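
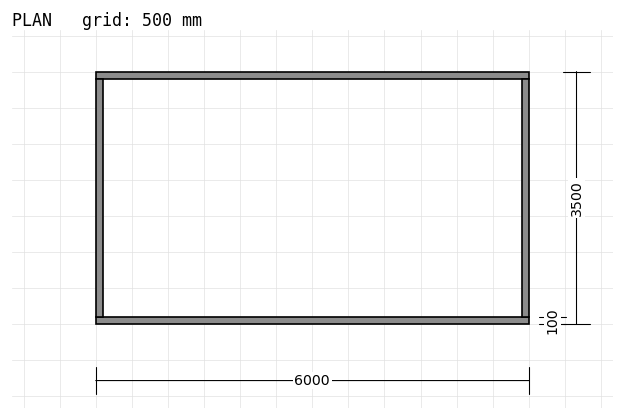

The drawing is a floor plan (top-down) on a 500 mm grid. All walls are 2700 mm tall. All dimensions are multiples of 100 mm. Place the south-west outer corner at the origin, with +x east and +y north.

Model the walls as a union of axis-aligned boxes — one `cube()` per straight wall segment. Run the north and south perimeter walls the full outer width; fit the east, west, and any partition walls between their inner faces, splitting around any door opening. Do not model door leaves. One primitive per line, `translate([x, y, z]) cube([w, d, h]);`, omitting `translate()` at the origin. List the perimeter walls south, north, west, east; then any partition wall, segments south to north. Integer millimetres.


cube([6000, 100, 2700]);
translate([0, 3400, 0]) cube([6000, 100, 2700]);
translate([0, 100, 0]) cube([100, 3300, 2700]);
translate([5900, 100, 0]) cube([100, 3300, 2700]);


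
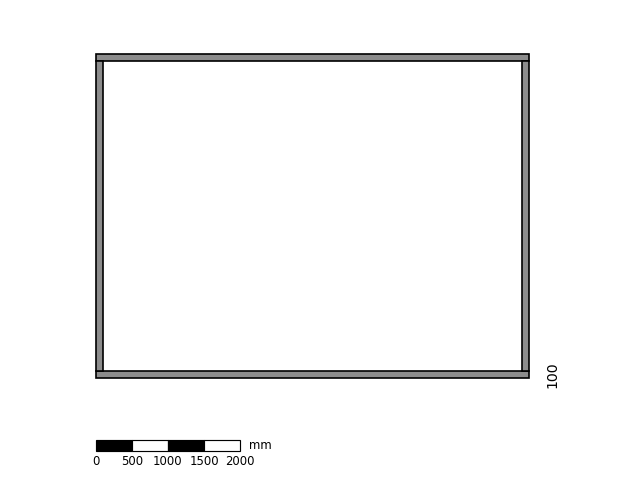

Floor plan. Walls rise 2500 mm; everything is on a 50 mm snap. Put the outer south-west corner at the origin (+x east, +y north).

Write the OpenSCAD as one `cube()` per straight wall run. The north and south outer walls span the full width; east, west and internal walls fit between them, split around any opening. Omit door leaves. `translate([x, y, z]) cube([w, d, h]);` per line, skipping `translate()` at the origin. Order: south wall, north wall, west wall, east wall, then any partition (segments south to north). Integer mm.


cube([6000, 100, 2500]);
translate([0, 4400, 0]) cube([6000, 100, 2500]);
translate([0, 100, 0]) cube([100, 4300, 2500]);
translate([5900, 100, 0]) cube([100, 4300, 2500]);


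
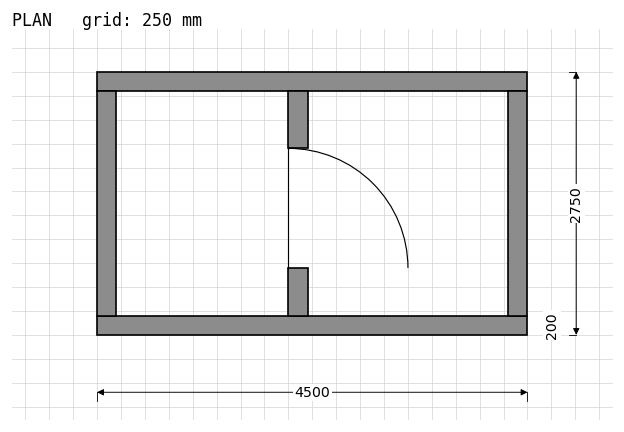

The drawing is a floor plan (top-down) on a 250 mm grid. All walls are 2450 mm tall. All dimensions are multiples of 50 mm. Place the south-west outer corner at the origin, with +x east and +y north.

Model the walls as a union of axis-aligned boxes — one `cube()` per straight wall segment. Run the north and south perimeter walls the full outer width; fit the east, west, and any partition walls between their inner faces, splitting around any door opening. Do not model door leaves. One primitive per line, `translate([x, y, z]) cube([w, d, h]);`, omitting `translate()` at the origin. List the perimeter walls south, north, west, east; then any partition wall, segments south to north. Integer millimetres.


cube([4500, 200, 2450]);
translate([0, 2550, 0]) cube([4500, 200, 2450]);
translate([0, 200, 0]) cube([200, 2350, 2450]);
translate([4300, 200, 0]) cube([200, 2350, 2450]);
translate([2000, 200, 0]) cube([200, 500, 2450]);
translate([2000, 1950, 0]) cube([200, 600, 2450]);


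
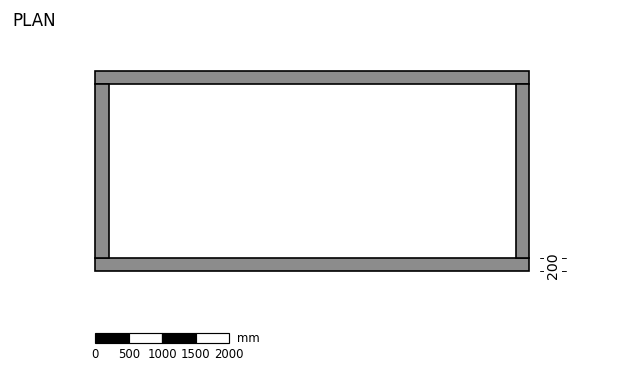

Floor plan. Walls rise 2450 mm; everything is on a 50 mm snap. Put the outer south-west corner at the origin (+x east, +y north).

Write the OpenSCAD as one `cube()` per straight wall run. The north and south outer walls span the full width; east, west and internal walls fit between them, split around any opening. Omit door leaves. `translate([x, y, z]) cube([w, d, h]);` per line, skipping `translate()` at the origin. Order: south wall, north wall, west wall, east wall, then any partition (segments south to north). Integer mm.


cube([6500, 200, 2450]);
translate([0, 2800, 0]) cube([6500, 200, 2450]);
translate([0, 200, 0]) cube([200, 2600, 2450]);
translate([6300, 200, 0]) cube([200, 2600, 2450]);


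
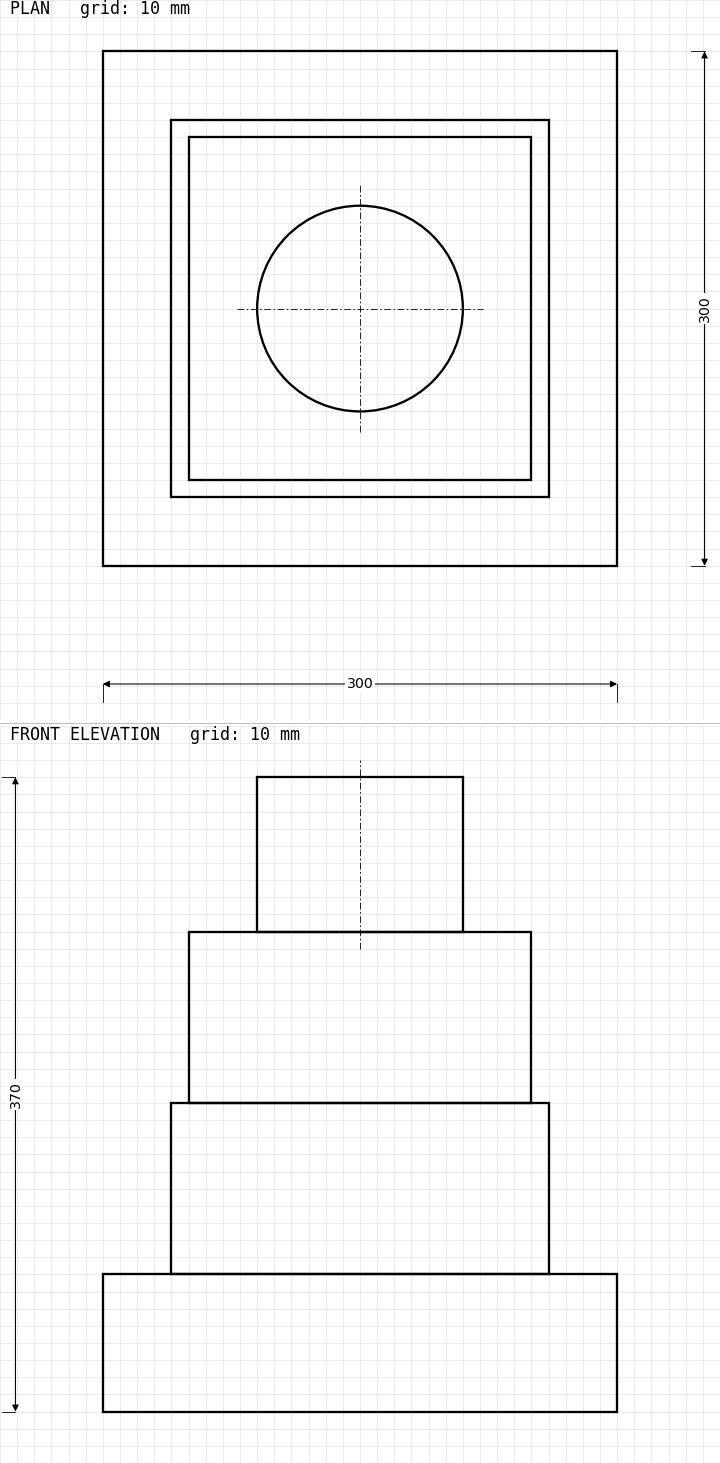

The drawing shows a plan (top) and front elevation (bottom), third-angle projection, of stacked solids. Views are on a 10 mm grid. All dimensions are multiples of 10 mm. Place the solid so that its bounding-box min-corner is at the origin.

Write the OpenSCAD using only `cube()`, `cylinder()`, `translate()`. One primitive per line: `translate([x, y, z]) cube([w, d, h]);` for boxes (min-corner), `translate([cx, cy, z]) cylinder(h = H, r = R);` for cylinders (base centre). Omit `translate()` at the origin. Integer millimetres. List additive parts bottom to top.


cube([300, 300, 80]);
translate([40, 40, 80]) cube([220, 220, 100]);
translate([50, 50, 180]) cube([200, 200, 100]);
translate([150, 150, 280]) cylinder(h = 90, r = 60);


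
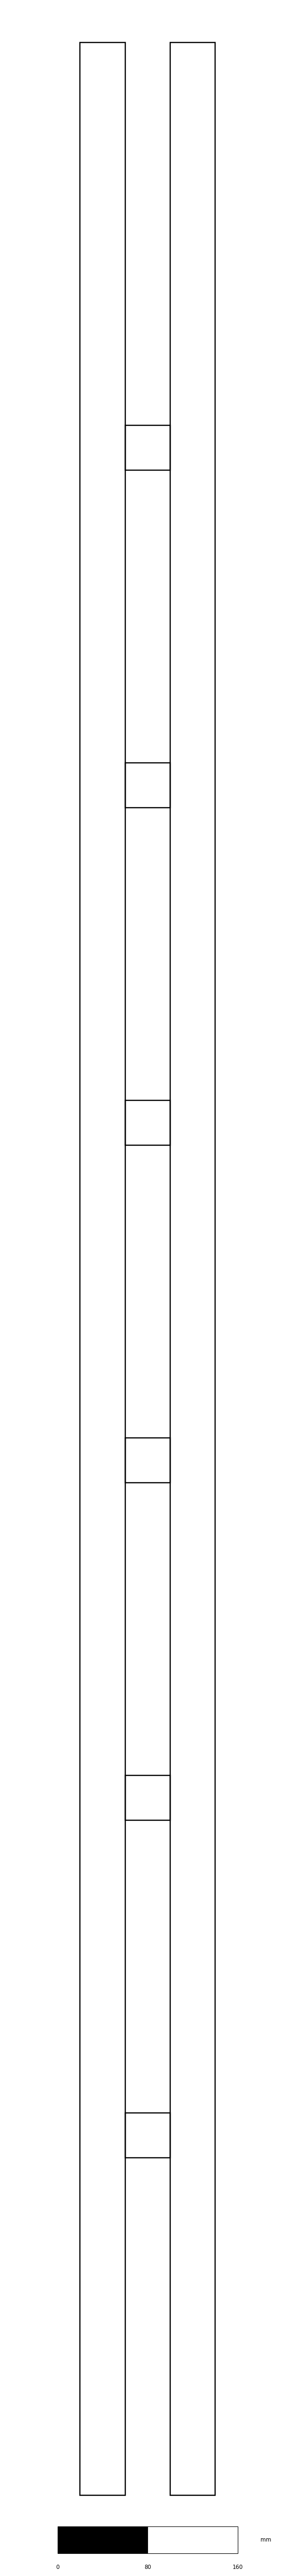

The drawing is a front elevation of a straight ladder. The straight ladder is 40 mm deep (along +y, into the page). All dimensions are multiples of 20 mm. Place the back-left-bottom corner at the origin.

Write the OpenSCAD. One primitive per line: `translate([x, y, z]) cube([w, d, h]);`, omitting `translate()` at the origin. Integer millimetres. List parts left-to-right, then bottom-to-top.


cube([40, 40, 2180]);
translate([40, 0, 300]) cube([40, 40, 40]);
translate([40, 0, 600]) cube([40, 40, 40]);
translate([40, 0, 900]) cube([40, 40, 40]);
translate([40, 0, 1200]) cube([40, 40, 40]);
translate([40, 0, 1500]) cube([40, 40, 40]);
translate([40, 0, 1800]) cube([40, 40, 40]);
translate([80, 0, 0]) cube([40, 40, 2180]);


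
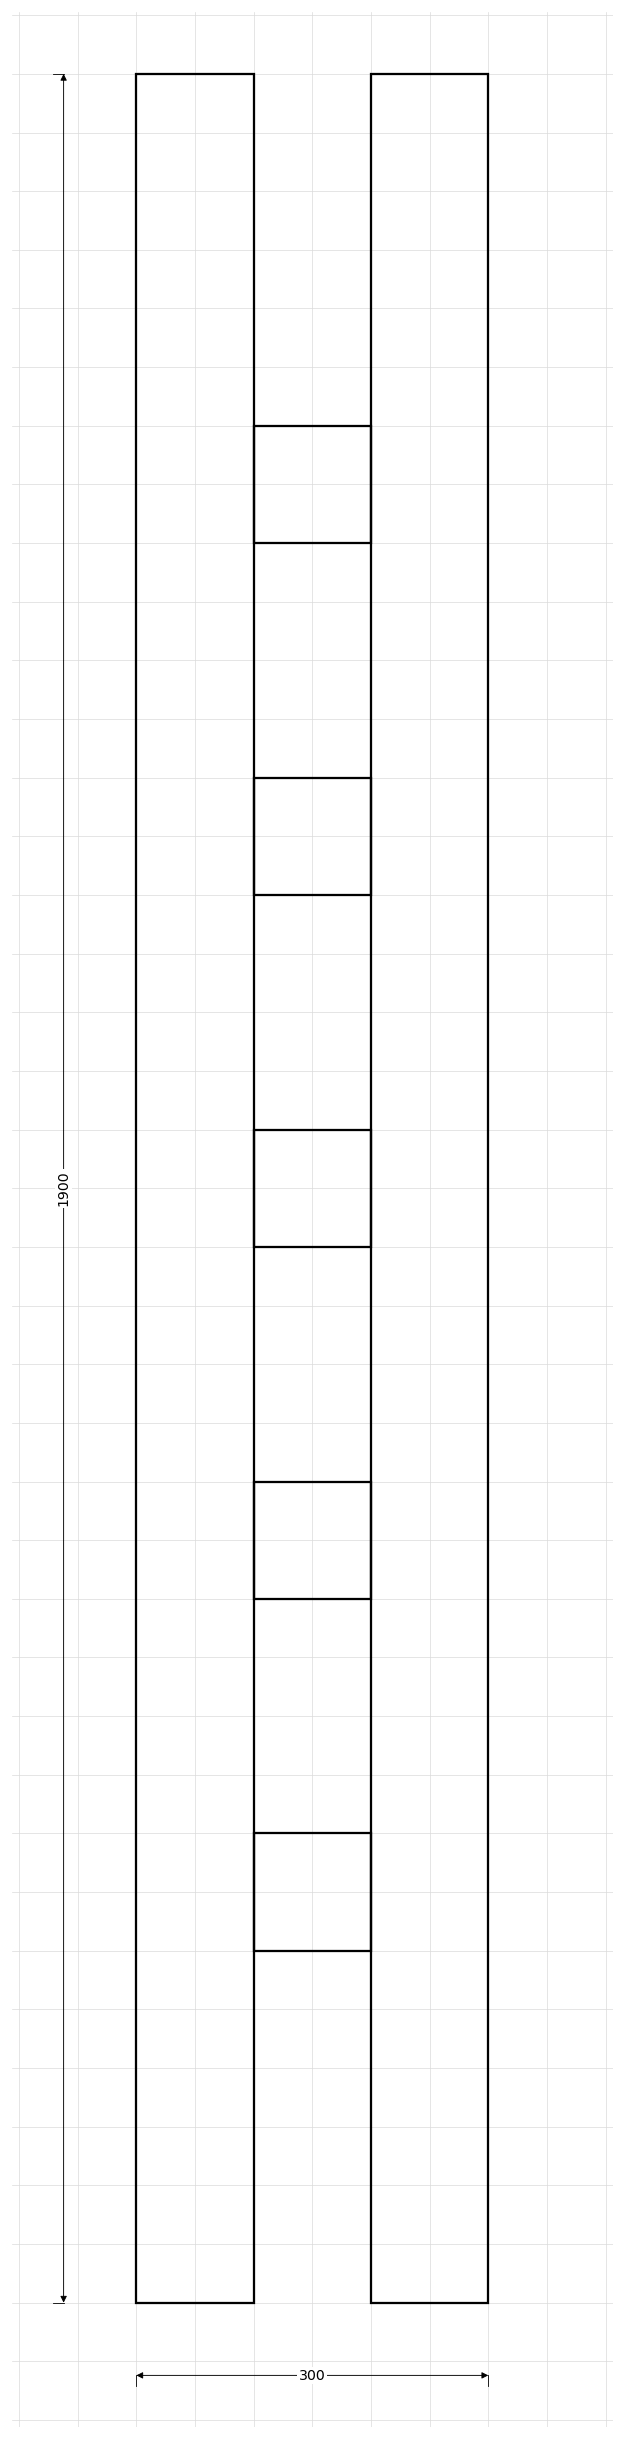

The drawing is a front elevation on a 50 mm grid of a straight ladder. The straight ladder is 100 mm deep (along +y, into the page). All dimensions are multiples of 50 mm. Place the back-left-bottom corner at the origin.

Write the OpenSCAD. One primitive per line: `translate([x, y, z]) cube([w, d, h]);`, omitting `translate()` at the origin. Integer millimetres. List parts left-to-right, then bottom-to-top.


cube([100, 100, 1900]);
translate([100, 0, 300]) cube([100, 100, 100]);
translate([100, 0, 600]) cube([100, 100, 100]);
translate([100, 0, 900]) cube([100, 100, 100]);
translate([100, 0, 1200]) cube([100, 100, 100]);
translate([100, 0, 1500]) cube([100, 100, 100]);
translate([200, 0, 0]) cube([100, 100, 1900]);


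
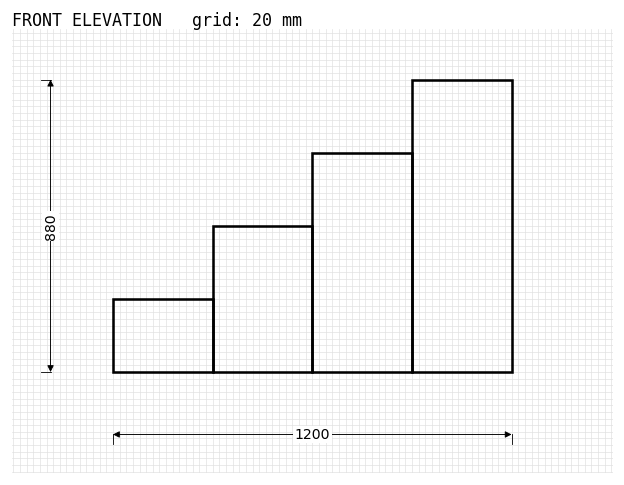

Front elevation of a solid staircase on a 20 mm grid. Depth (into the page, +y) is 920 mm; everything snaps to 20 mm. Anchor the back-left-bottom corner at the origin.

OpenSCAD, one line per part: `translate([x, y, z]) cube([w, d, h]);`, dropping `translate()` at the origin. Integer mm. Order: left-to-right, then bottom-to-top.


cube([300, 920, 220]);
translate([300, 0, 0]) cube([300, 920, 440]);
translate([600, 0, 0]) cube([300, 920, 660]);
translate([900, 0, 0]) cube([300, 920, 880]);


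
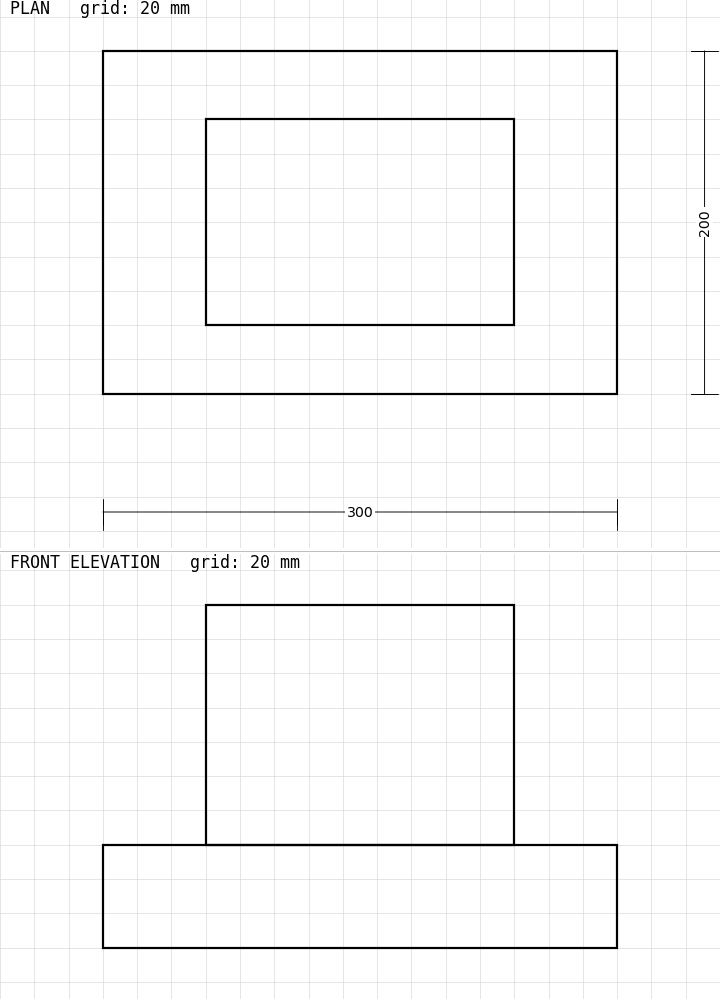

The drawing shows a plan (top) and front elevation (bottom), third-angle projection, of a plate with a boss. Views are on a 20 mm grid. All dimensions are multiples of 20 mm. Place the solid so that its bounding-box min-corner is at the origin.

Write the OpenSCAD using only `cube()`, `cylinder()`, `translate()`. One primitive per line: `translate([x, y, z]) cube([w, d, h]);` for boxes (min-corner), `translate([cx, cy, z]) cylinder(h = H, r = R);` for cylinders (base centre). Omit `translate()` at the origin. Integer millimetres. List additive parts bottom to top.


cube([300, 200, 60]);
translate([60, 40, 60]) cube([180, 120, 140]);


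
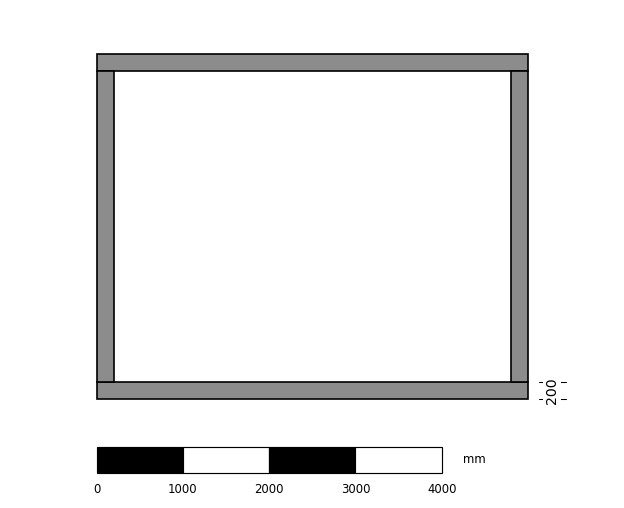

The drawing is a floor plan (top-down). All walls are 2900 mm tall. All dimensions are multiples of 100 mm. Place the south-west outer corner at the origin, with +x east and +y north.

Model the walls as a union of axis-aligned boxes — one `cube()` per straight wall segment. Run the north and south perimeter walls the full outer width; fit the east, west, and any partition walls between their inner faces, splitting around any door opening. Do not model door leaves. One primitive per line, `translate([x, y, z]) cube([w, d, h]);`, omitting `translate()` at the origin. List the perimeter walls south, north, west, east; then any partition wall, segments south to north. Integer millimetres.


cube([5000, 200, 2900]);
translate([0, 3800, 0]) cube([5000, 200, 2900]);
translate([0, 200, 0]) cube([200, 3600, 2900]);
translate([4800, 200, 0]) cube([200, 3600, 2900]);


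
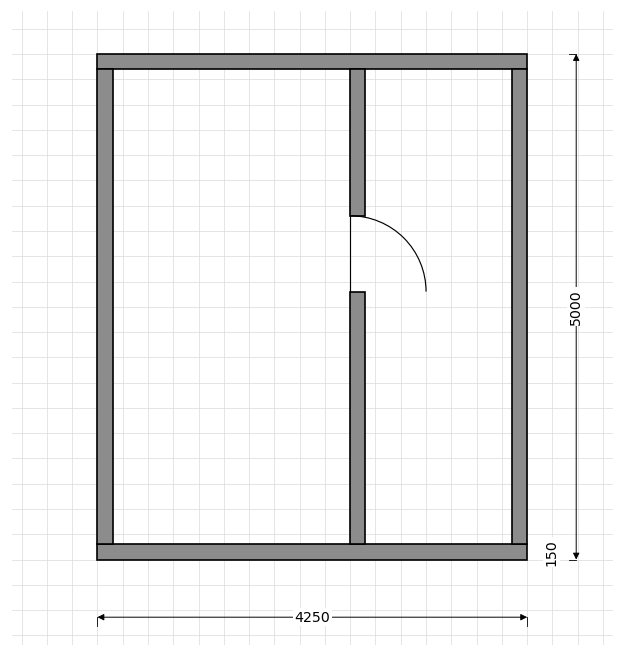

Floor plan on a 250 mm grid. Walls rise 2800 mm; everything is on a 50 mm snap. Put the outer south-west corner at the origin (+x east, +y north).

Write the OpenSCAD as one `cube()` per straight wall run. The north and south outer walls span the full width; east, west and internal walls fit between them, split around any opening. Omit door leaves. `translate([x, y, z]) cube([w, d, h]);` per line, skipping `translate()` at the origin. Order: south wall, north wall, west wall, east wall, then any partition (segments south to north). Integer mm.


cube([4250, 150, 2800]);
translate([0, 4850, 0]) cube([4250, 150, 2800]);
translate([0, 150, 0]) cube([150, 4700, 2800]);
translate([4100, 150, 0]) cube([150, 4700, 2800]);
translate([2500, 150, 0]) cube([150, 2500, 2800]);
translate([2500, 3400, 0]) cube([150, 1450, 2800]);


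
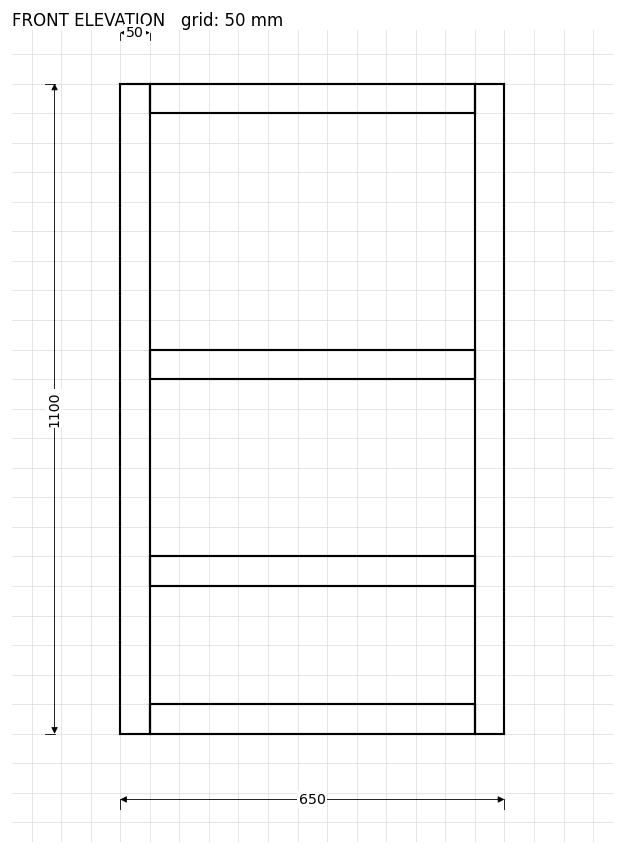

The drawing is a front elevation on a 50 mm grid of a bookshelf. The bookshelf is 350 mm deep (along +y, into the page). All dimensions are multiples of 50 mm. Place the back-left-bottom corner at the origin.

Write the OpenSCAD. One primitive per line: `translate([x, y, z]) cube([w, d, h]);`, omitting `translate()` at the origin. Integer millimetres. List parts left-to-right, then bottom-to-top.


cube([50, 350, 1100]);
translate([50, 0, 0]) cube([550, 350, 50]);
translate([50, 0, 250]) cube([550, 350, 50]);
translate([50, 0, 600]) cube([550, 350, 50]);
translate([50, 0, 1050]) cube([550, 350, 50]);
translate([600, 0, 0]) cube([50, 350, 1100]);


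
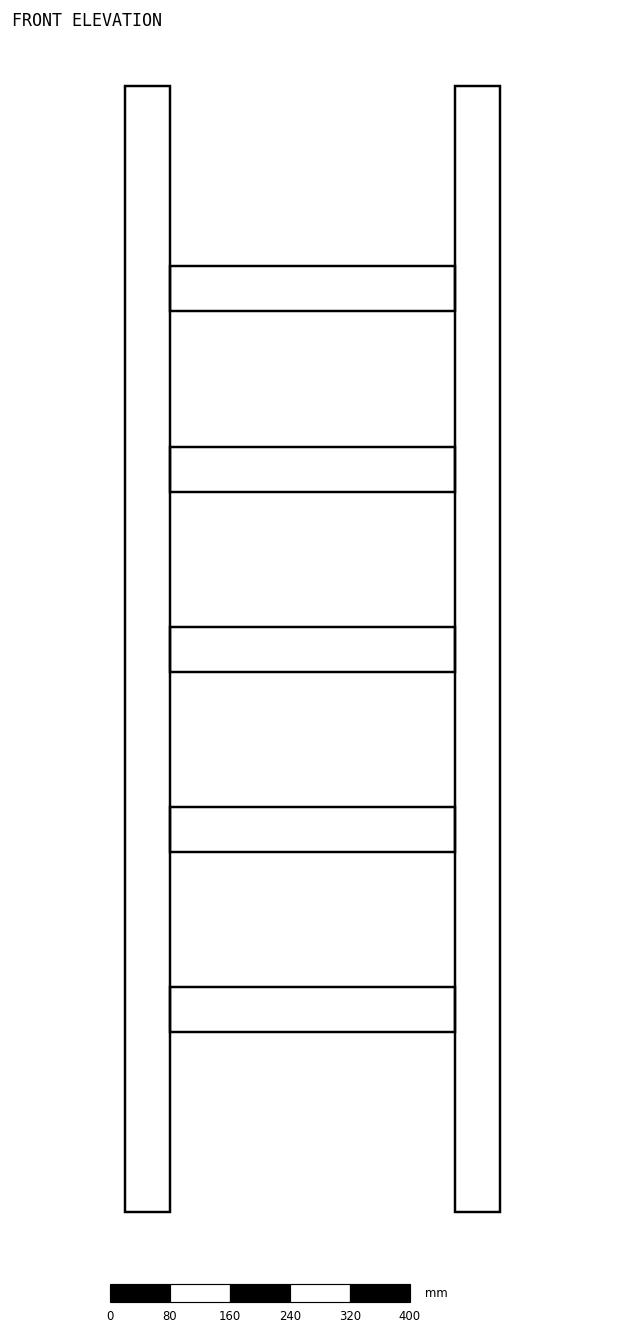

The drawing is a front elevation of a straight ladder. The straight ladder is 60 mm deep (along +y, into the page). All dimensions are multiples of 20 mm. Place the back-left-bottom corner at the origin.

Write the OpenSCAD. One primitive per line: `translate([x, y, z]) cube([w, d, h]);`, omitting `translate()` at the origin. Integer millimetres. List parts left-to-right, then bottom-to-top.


cube([60, 60, 1500]);
translate([60, 0, 240]) cube([380, 60, 60]);
translate([60, 0, 480]) cube([380, 60, 60]);
translate([60, 0, 720]) cube([380, 60, 60]);
translate([60, 0, 960]) cube([380, 60, 60]);
translate([60, 0, 1200]) cube([380, 60, 60]);
translate([440, 0, 0]) cube([60, 60, 1500]);


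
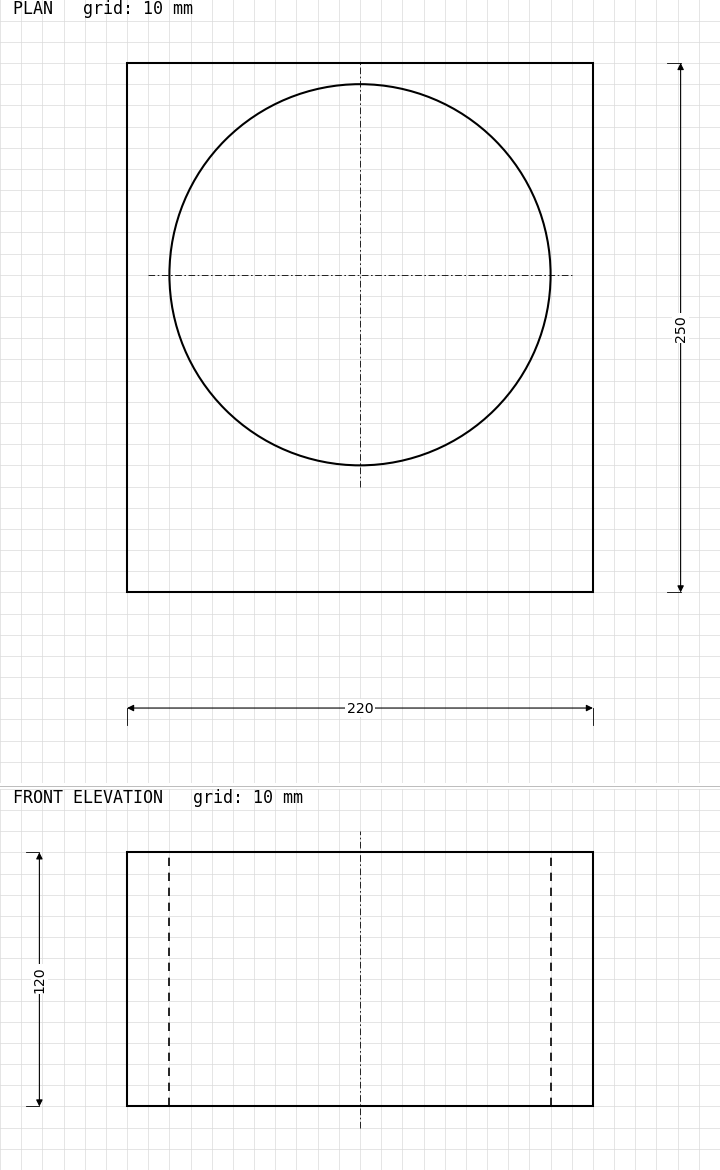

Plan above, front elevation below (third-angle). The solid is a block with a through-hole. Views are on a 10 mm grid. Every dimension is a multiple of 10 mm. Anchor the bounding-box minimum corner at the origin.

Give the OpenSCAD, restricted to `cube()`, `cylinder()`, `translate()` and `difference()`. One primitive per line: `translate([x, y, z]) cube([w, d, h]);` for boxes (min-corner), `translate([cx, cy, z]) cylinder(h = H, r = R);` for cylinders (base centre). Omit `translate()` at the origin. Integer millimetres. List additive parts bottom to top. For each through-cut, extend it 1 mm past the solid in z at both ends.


difference() {
  cube([220, 250, 120]);
  translate([110, 150, -1]) cylinder(h = 122, r = 90);
}


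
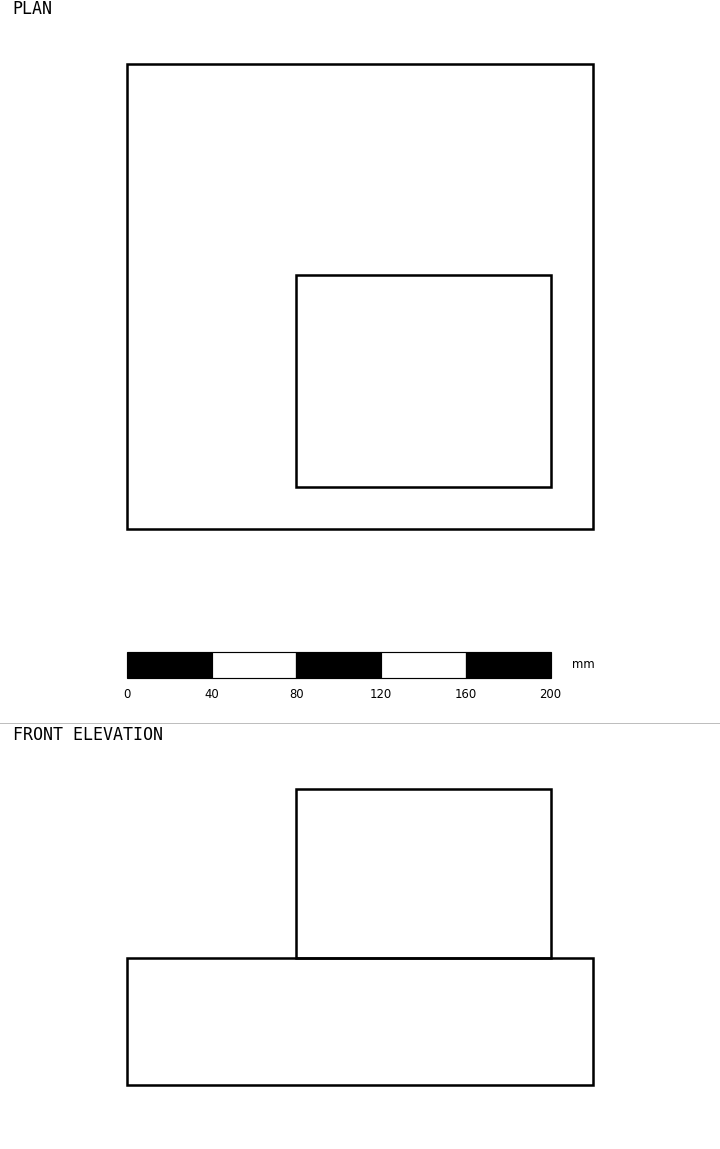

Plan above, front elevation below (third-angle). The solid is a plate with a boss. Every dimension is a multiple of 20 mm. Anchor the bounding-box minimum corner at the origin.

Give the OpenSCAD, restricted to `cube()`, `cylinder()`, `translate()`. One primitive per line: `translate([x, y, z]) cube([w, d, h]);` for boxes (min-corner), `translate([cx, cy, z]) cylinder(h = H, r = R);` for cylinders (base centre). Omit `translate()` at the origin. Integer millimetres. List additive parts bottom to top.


cube([220, 220, 60]);
translate([80, 20, 60]) cube([120, 100, 80]);


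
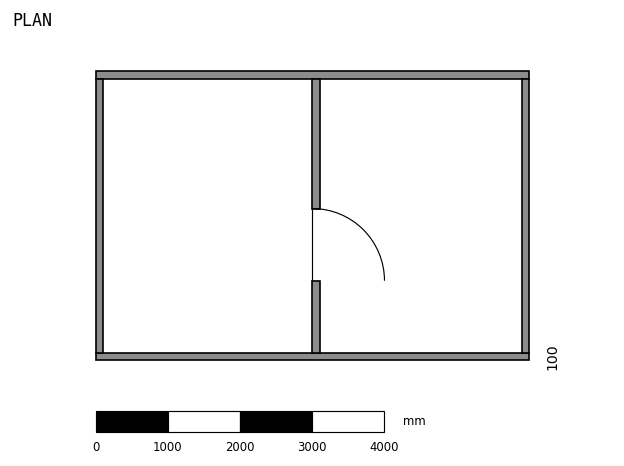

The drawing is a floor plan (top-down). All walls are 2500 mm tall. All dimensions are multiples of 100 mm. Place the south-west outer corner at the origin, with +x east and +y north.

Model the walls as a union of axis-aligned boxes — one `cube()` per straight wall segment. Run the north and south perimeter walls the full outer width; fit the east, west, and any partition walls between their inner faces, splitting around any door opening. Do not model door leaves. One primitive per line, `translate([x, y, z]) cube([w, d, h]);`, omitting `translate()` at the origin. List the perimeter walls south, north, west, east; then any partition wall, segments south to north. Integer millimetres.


cube([6000, 100, 2500]);
translate([0, 3900, 0]) cube([6000, 100, 2500]);
translate([0, 100, 0]) cube([100, 3800, 2500]);
translate([5900, 100, 0]) cube([100, 3800, 2500]);
translate([3000, 100, 0]) cube([100, 1000, 2500]);
translate([3000, 2100, 0]) cube([100, 1800, 2500]);


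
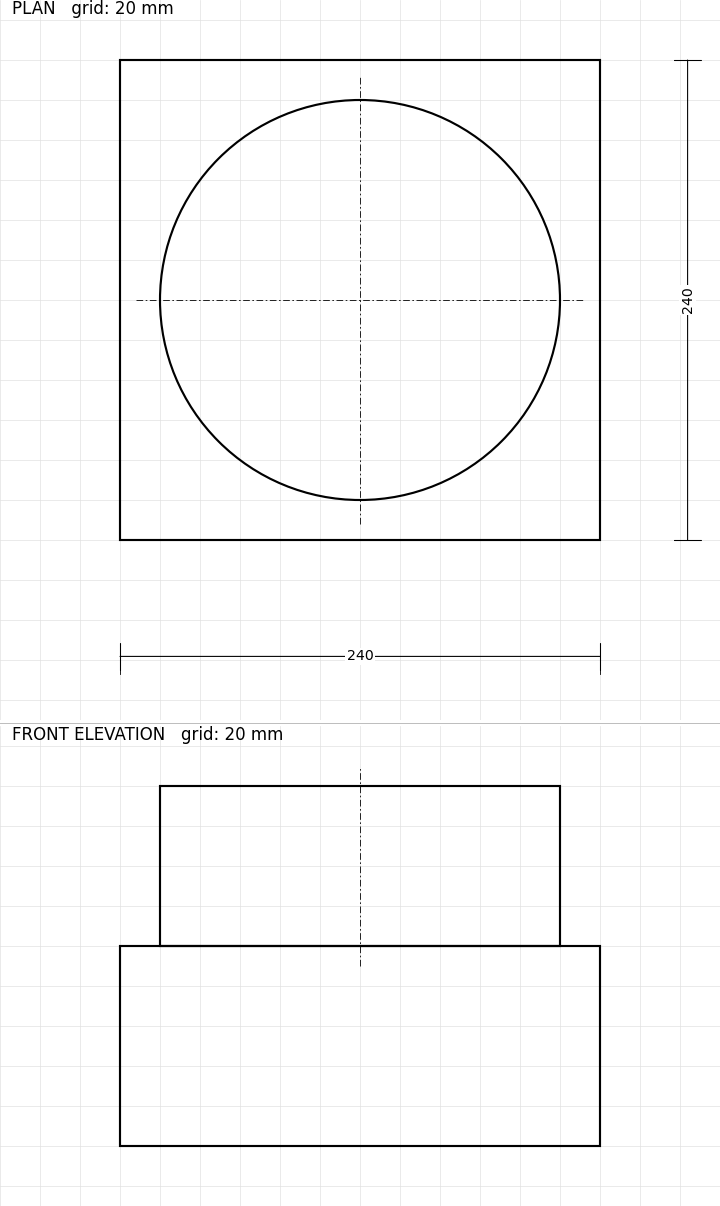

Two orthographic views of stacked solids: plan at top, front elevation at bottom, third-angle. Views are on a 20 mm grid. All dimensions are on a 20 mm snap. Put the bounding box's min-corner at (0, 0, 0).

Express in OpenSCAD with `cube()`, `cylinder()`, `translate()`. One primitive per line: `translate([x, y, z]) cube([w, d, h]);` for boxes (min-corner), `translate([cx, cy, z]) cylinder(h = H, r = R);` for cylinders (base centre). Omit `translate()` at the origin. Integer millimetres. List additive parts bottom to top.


cube([240, 240, 100]);
translate([120, 120, 100]) cylinder(h = 80, r = 100);


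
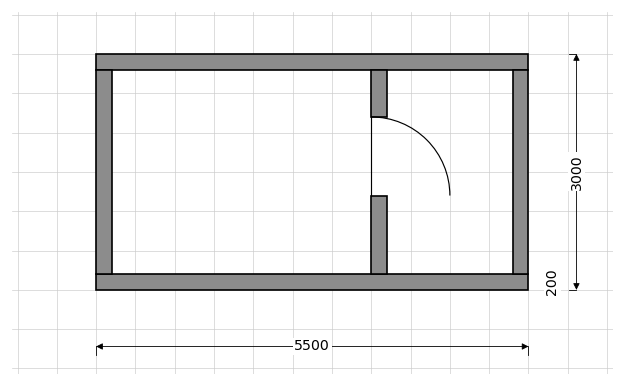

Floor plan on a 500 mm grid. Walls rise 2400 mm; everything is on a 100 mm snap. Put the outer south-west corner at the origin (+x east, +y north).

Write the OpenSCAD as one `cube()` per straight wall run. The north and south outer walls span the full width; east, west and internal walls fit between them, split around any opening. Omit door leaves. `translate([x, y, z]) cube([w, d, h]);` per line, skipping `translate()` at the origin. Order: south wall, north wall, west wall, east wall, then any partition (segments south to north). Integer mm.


cube([5500, 200, 2400]);
translate([0, 2800, 0]) cube([5500, 200, 2400]);
translate([0, 200, 0]) cube([200, 2600, 2400]);
translate([5300, 200, 0]) cube([200, 2600, 2400]);
translate([3500, 200, 0]) cube([200, 1000, 2400]);
translate([3500, 2200, 0]) cube([200, 600, 2400]);


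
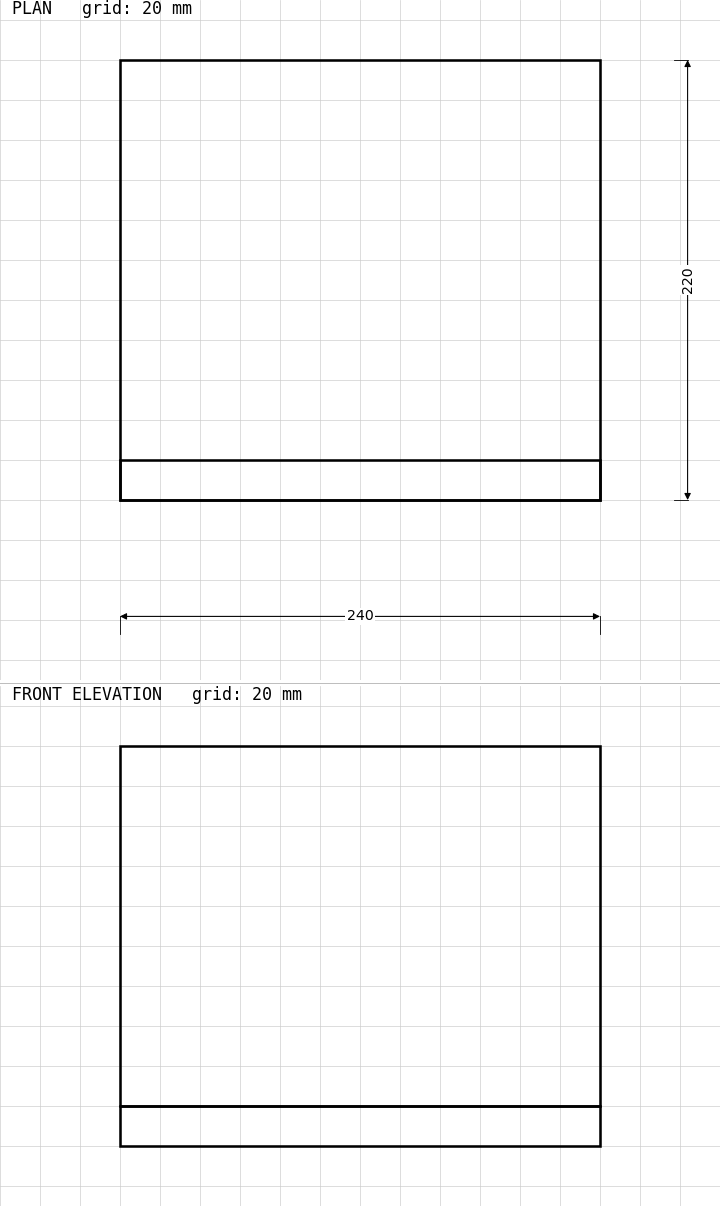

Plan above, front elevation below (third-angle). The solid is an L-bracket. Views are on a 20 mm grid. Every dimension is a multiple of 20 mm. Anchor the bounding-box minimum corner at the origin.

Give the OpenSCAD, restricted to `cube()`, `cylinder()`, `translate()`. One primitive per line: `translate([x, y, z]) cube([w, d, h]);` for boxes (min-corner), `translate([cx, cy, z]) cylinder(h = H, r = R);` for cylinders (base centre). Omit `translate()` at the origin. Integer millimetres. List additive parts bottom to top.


cube([240, 220, 20]);
translate([0, 0, 20]) cube([240, 20, 180]);


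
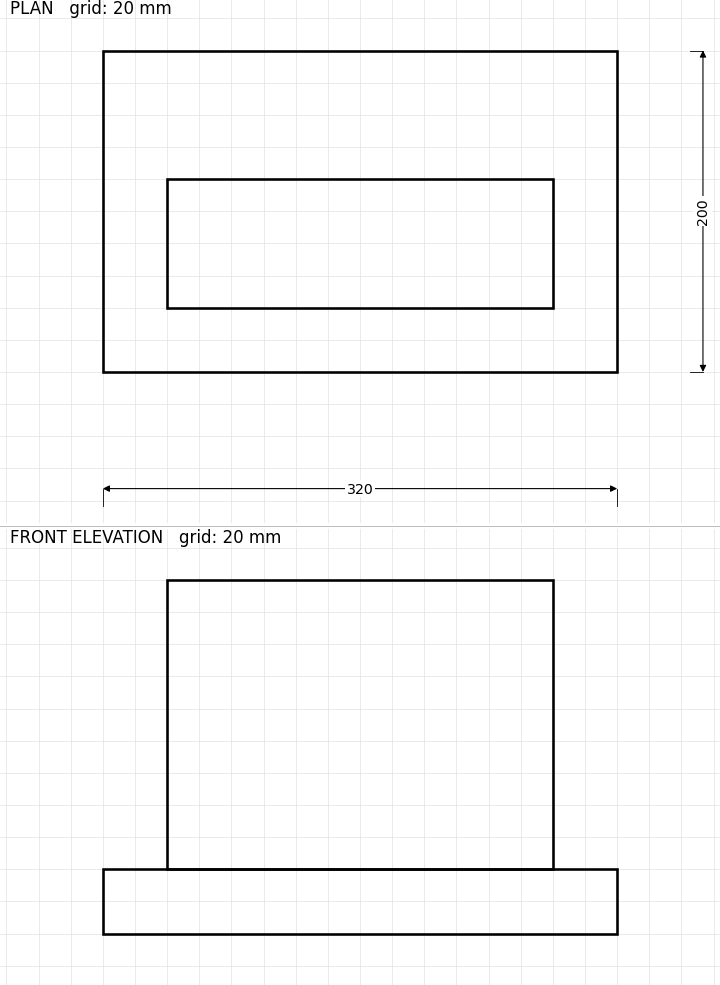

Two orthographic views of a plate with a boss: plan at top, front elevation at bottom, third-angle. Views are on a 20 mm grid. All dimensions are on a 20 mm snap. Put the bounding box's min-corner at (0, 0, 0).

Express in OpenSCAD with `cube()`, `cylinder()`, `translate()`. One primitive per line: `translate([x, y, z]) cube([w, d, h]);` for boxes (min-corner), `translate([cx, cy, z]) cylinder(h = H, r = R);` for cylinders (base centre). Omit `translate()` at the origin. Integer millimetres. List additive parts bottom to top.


cube([320, 200, 40]);
translate([40, 40, 40]) cube([240, 80, 180]);


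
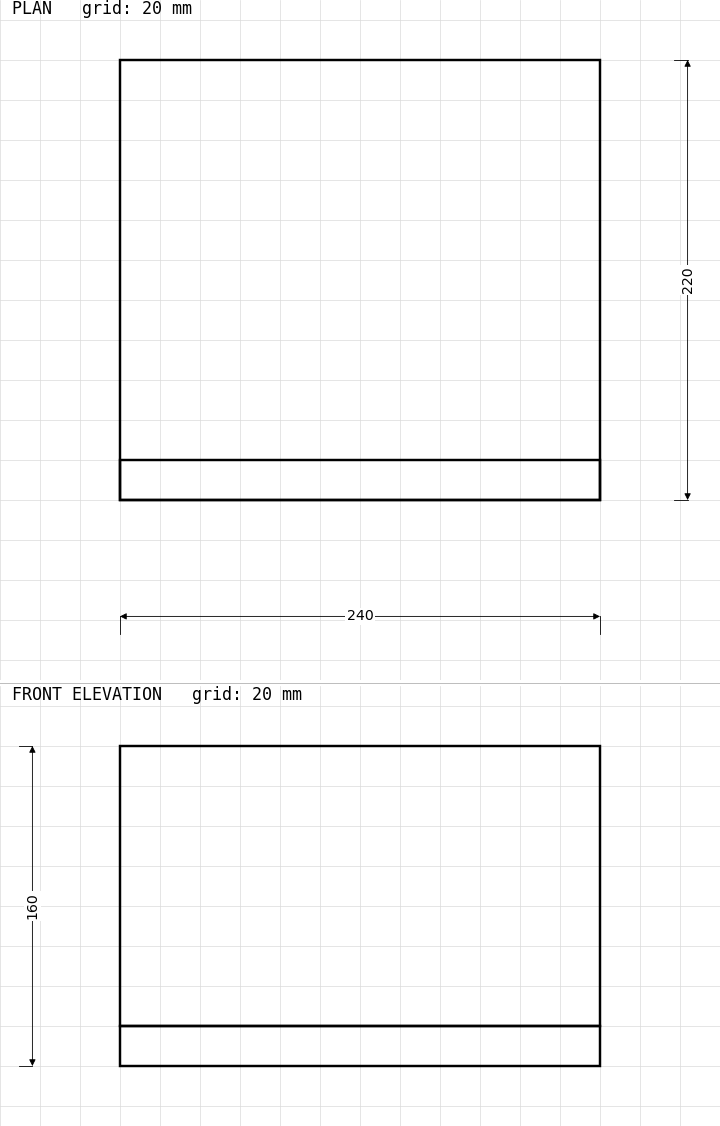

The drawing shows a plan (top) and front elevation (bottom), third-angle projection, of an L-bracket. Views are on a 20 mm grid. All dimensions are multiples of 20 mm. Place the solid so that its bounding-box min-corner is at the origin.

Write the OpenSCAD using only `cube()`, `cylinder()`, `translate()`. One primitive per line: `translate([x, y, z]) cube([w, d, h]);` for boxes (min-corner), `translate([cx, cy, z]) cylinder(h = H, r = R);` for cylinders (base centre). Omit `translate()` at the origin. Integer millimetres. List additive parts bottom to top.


cube([240, 220, 20]);
translate([0, 0, 20]) cube([240, 20, 140]);


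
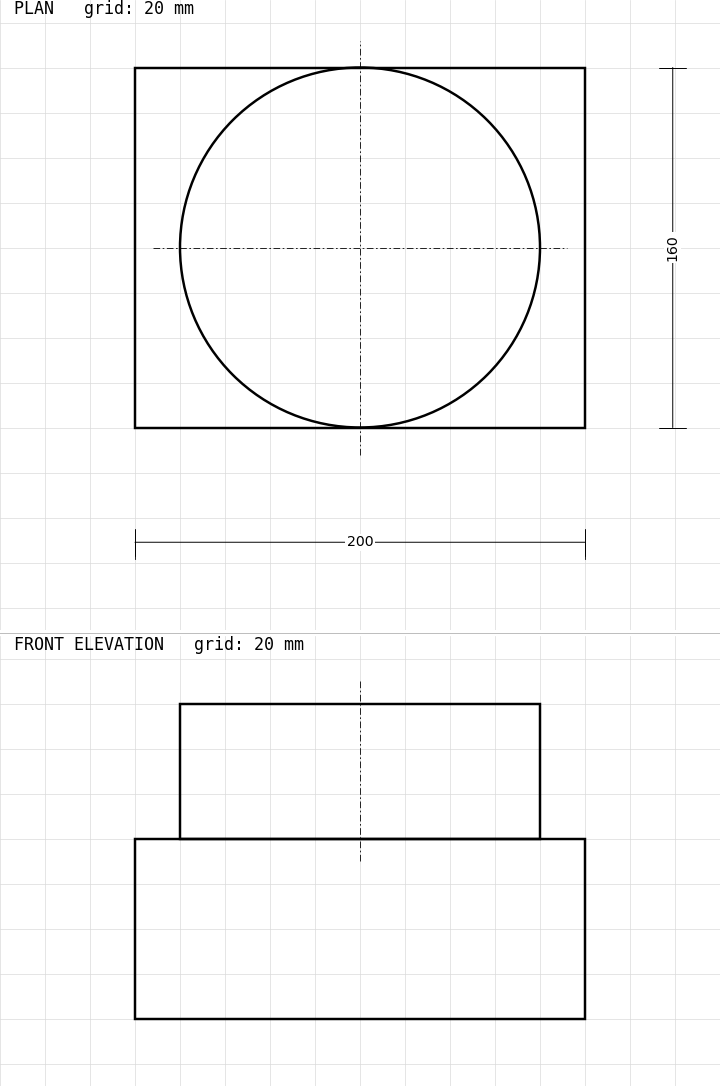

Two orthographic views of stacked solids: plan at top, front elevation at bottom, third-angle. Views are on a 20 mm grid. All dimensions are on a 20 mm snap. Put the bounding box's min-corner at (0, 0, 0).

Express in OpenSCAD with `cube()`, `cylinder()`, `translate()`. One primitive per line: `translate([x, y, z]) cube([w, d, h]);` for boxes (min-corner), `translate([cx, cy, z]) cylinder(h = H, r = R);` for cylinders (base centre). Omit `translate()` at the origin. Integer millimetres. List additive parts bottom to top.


cube([200, 160, 80]);
translate([100, 80, 80]) cylinder(h = 60, r = 80);


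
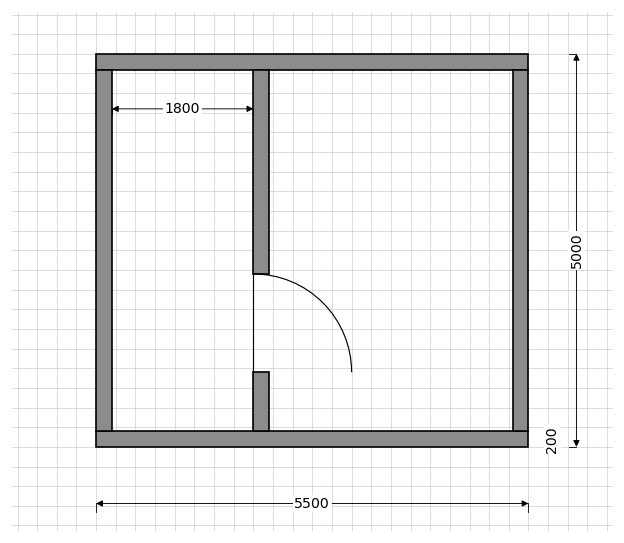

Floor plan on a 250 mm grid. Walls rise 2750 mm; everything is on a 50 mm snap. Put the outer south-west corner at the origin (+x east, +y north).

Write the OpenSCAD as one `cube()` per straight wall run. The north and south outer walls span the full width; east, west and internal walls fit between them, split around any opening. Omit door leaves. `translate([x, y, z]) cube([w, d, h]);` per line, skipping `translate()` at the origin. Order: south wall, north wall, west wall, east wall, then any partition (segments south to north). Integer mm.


cube([5500, 200, 2750]);
translate([0, 4800, 0]) cube([5500, 200, 2750]);
translate([0, 200, 0]) cube([200, 4600, 2750]);
translate([5300, 200, 0]) cube([200, 4600, 2750]);
translate([2000, 200, 0]) cube([200, 750, 2750]);
translate([2000, 2200, 0]) cube([200, 2600, 2750]);


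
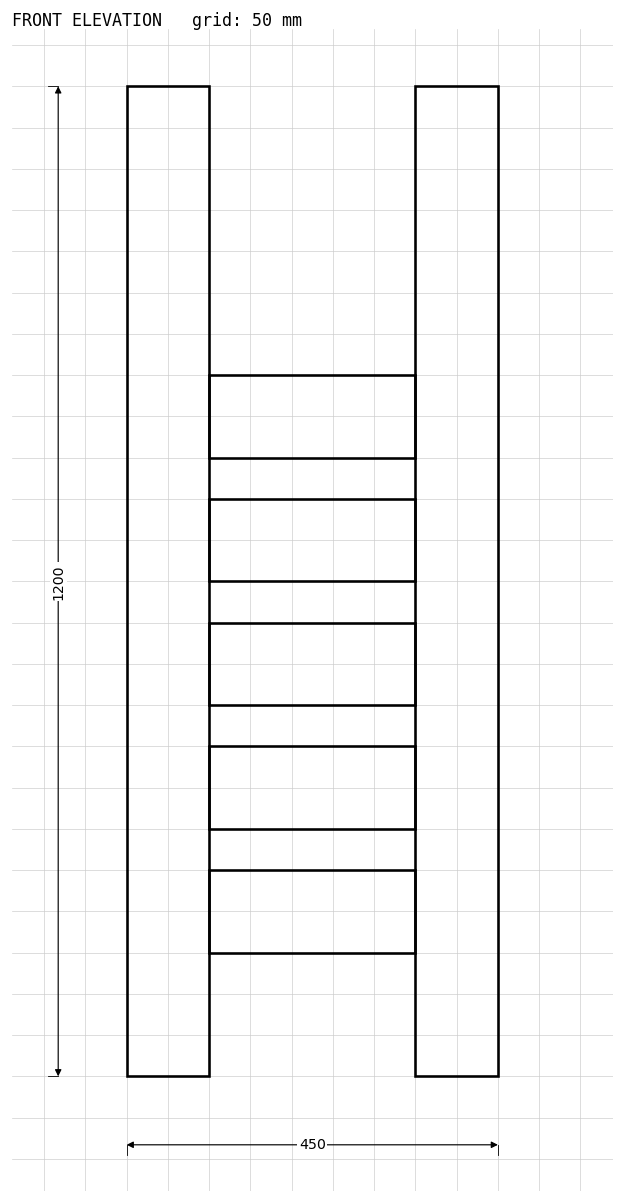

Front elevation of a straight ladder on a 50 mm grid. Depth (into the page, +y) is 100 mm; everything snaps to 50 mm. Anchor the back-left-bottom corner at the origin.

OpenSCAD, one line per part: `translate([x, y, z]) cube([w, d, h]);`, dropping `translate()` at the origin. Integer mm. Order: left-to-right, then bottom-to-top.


cube([100, 100, 1200]);
translate([100, 0, 150]) cube([250, 100, 100]);
translate([100, 0, 300]) cube([250, 100, 100]);
translate([100, 0, 450]) cube([250, 100, 100]);
translate([100, 0, 600]) cube([250, 100, 100]);
translate([100, 0, 750]) cube([250, 100, 100]);
translate([350, 0, 0]) cube([100, 100, 1200]);


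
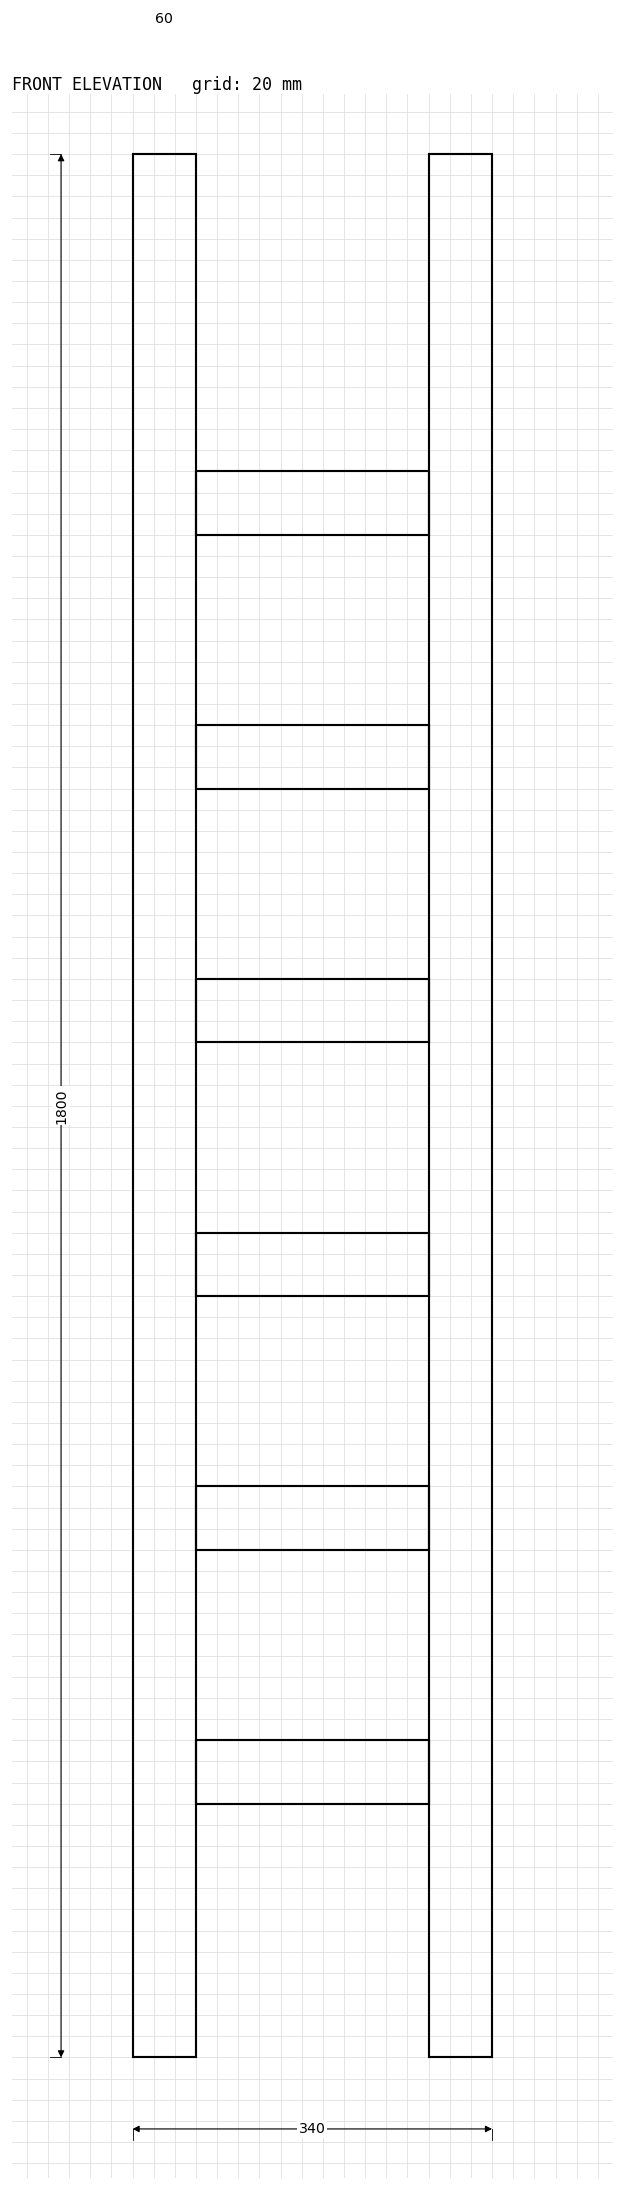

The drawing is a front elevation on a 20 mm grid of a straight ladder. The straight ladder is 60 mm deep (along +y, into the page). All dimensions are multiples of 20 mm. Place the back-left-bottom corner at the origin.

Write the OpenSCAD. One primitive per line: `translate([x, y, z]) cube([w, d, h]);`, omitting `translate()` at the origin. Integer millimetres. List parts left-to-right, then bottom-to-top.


cube([60, 60, 1800]);
translate([60, 0, 240]) cube([220, 60, 60]);
translate([60, 0, 480]) cube([220, 60, 60]);
translate([60, 0, 720]) cube([220, 60, 60]);
translate([60, 0, 960]) cube([220, 60, 60]);
translate([60, 0, 1200]) cube([220, 60, 60]);
translate([60, 0, 1440]) cube([220, 60, 60]);
translate([280, 0, 0]) cube([60, 60, 1800]);


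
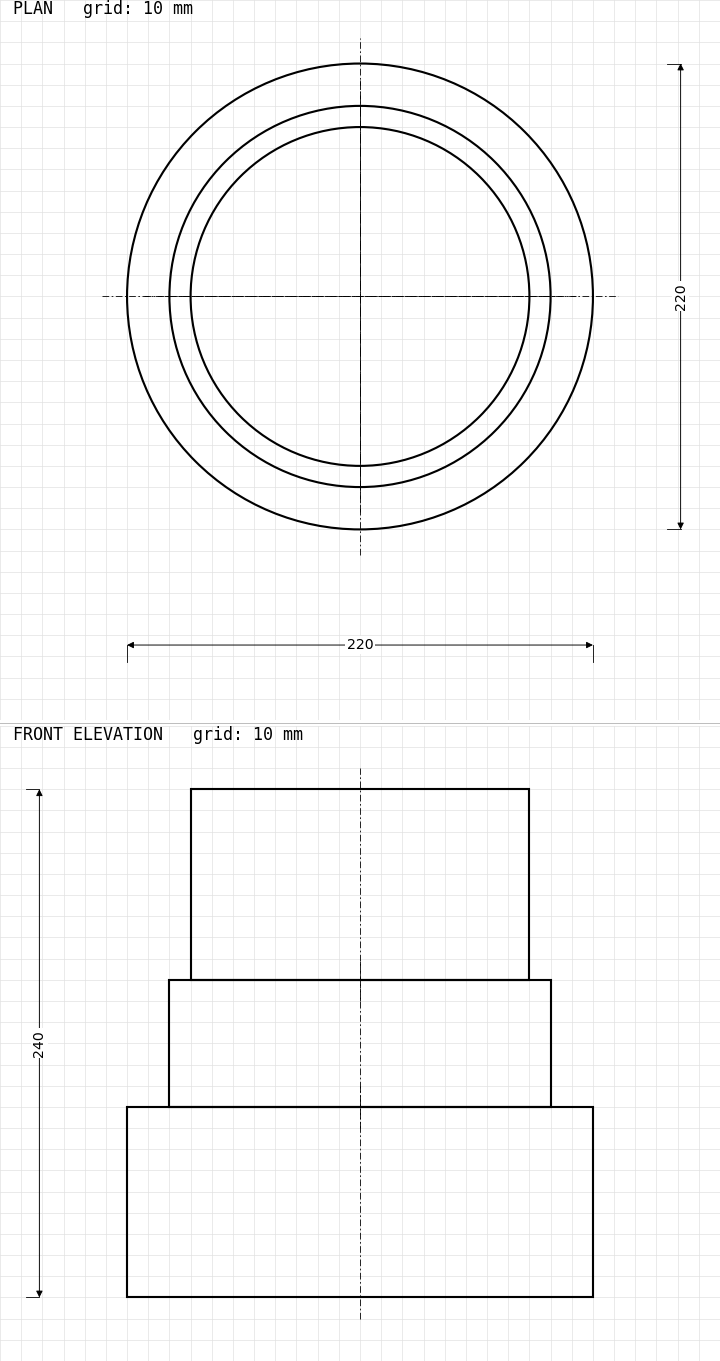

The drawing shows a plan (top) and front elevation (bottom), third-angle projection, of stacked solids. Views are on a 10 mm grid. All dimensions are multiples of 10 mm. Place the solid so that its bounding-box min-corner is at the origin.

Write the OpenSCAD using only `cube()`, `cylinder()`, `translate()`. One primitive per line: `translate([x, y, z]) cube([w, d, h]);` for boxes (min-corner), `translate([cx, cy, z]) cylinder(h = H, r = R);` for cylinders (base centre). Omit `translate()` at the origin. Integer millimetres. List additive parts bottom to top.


translate([110, 110, 0]) cylinder(h = 90, r = 110);
translate([110, 110, 90]) cylinder(h = 60, r = 90);
translate([110, 110, 150]) cylinder(h = 90, r = 80);


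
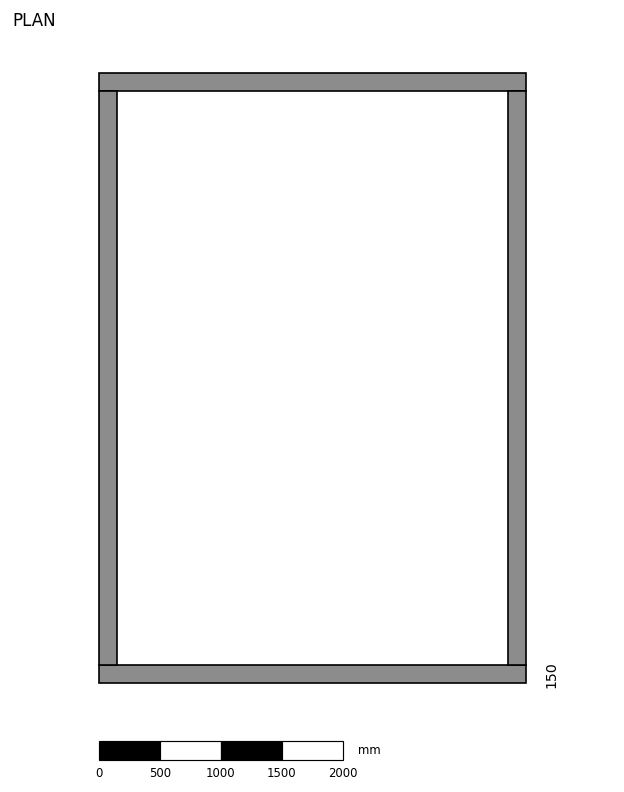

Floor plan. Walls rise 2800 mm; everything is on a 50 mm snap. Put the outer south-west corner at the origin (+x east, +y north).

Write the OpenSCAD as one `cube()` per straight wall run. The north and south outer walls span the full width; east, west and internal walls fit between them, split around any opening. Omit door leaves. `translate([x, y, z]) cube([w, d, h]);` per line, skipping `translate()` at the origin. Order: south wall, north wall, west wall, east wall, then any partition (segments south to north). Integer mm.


cube([3500, 150, 2800]);
translate([0, 4850, 0]) cube([3500, 150, 2800]);
translate([0, 150, 0]) cube([150, 4700, 2800]);
translate([3350, 150, 0]) cube([150, 4700, 2800]);


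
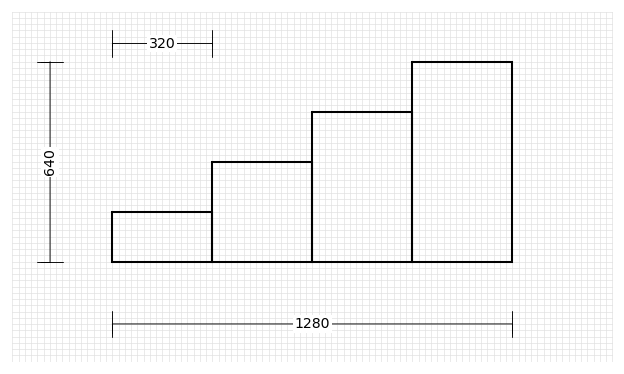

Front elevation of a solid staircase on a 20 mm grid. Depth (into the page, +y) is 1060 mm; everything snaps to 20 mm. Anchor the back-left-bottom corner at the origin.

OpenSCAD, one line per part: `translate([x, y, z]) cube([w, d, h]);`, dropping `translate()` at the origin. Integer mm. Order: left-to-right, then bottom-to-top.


cube([320, 1060, 160]);
translate([320, 0, 0]) cube([320, 1060, 320]);
translate([640, 0, 0]) cube([320, 1060, 480]);
translate([960, 0, 0]) cube([320, 1060, 640]);


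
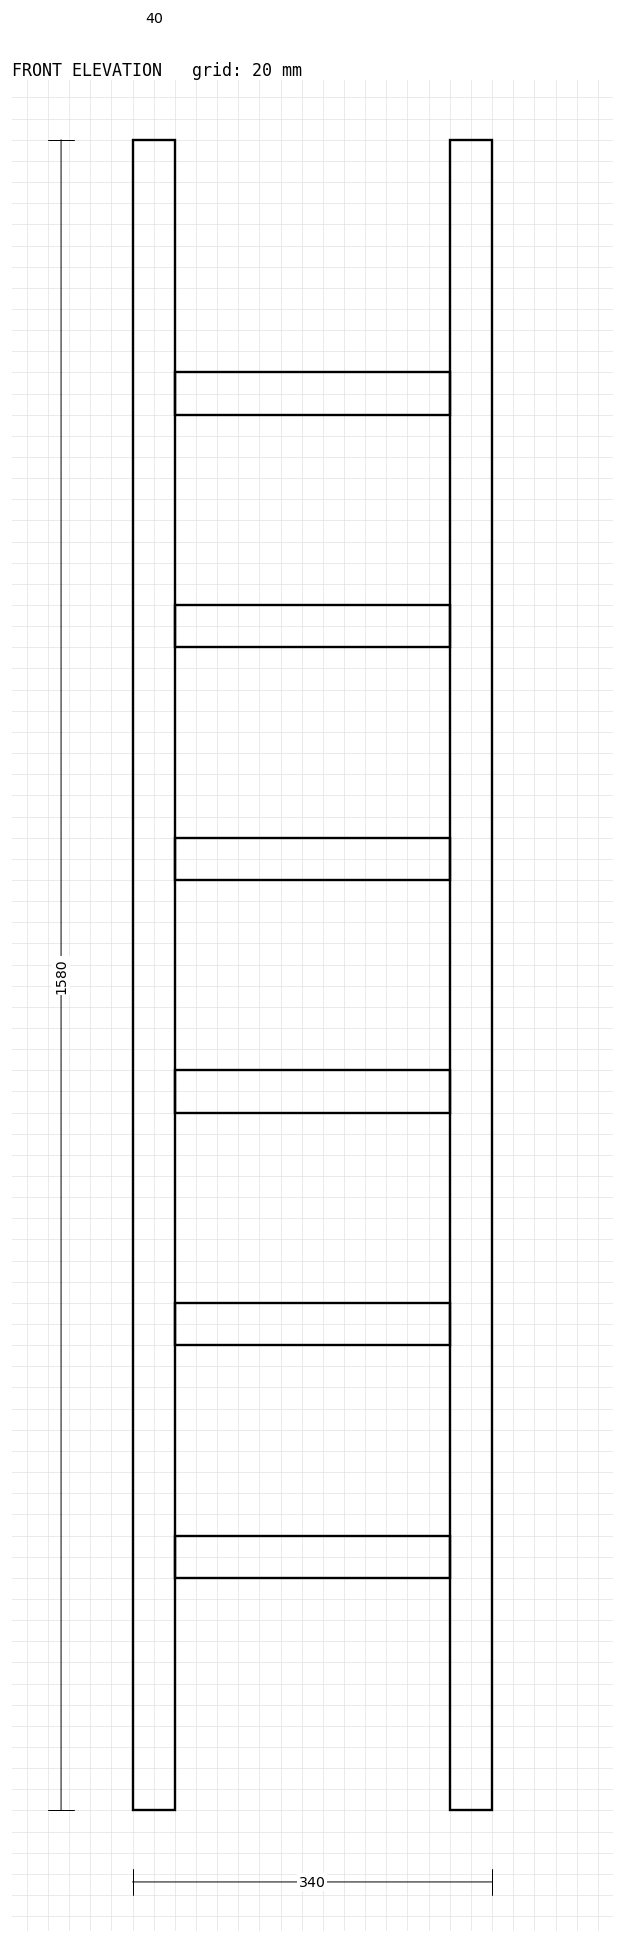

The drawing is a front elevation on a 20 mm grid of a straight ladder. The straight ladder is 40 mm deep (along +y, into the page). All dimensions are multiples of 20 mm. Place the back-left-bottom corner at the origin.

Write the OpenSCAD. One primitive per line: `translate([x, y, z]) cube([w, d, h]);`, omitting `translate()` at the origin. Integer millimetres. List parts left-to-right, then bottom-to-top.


cube([40, 40, 1580]);
translate([40, 0, 220]) cube([260, 40, 40]);
translate([40, 0, 440]) cube([260, 40, 40]);
translate([40, 0, 660]) cube([260, 40, 40]);
translate([40, 0, 880]) cube([260, 40, 40]);
translate([40, 0, 1100]) cube([260, 40, 40]);
translate([40, 0, 1320]) cube([260, 40, 40]);
translate([300, 0, 0]) cube([40, 40, 1580]);


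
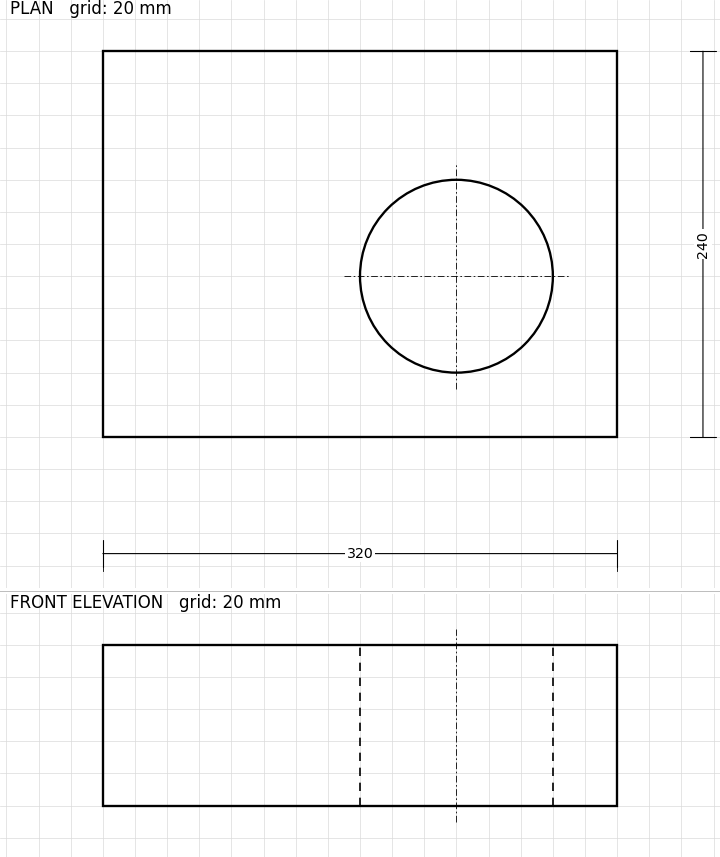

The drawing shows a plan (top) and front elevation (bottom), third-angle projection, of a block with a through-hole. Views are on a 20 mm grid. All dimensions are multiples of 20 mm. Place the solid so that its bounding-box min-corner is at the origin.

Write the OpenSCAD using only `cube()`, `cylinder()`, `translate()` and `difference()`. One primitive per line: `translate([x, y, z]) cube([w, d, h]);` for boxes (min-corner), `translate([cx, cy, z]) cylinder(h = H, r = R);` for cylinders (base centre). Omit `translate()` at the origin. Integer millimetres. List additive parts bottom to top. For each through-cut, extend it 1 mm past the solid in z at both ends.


difference() {
  cube([320, 240, 100]);
  translate([220, 100, -1]) cylinder(h = 102, r = 60);
}


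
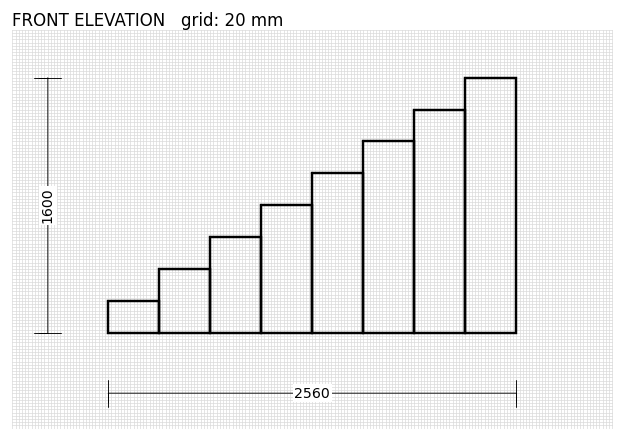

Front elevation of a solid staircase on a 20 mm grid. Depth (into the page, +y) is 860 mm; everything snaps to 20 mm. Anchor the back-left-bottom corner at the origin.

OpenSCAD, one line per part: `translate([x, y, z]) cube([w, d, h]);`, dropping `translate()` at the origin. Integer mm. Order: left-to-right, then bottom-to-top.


cube([320, 860, 200]);
translate([320, 0, 0]) cube([320, 860, 400]);
translate([640, 0, 0]) cube([320, 860, 600]);
translate([960, 0, 0]) cube([320, 860, 800]);
translate([1280, 0, 0]) cube([320, 860, 1000]);
translate([1600, 0, 0]) cube([320, 860, 1200]);
translate([1920, 0, 0]) cube([320, 860, 1400]);
translate([2240, 0, 0]) cube([320, 860, 1600]);


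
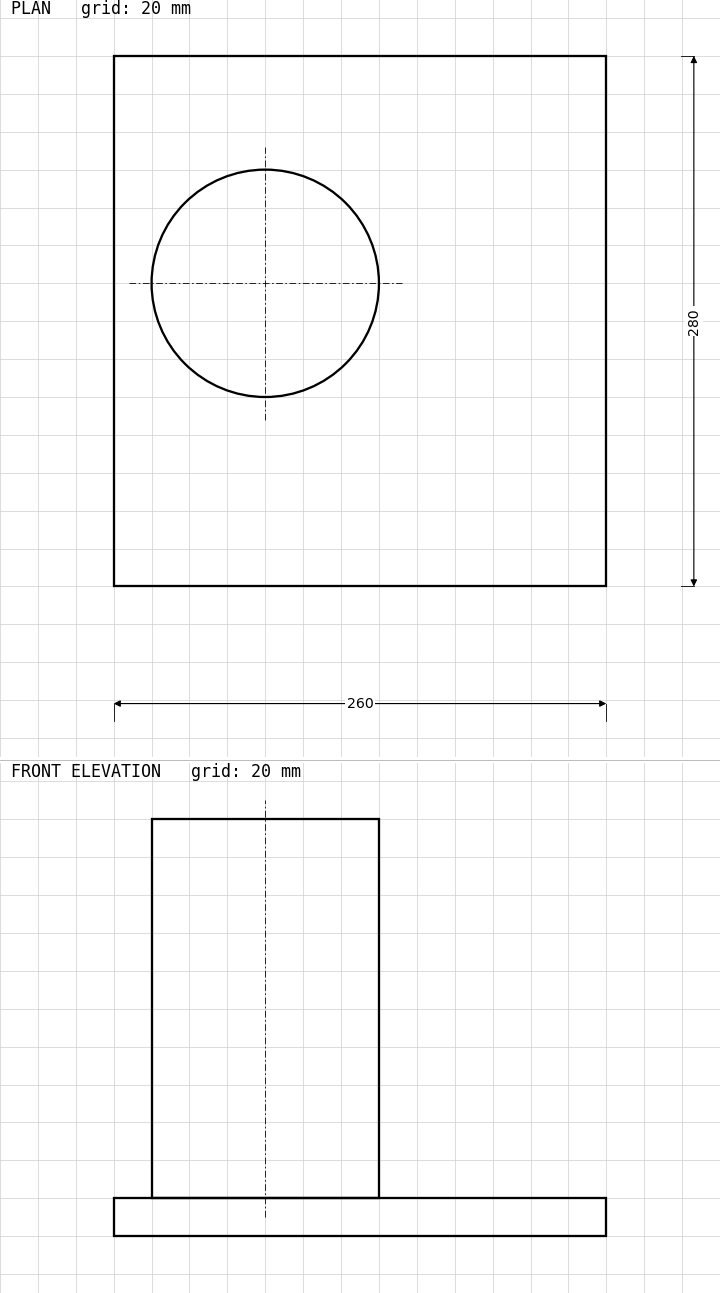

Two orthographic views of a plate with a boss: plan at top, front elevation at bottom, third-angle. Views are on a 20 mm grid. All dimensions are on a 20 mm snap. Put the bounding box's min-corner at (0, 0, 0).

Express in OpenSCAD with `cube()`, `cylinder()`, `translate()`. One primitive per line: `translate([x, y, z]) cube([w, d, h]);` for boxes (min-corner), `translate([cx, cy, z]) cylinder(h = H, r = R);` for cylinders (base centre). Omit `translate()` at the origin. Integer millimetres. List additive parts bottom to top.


cube([260, 280, 20]);
translate([80, 160, 20]) cylinder(h = 200, r = 60);


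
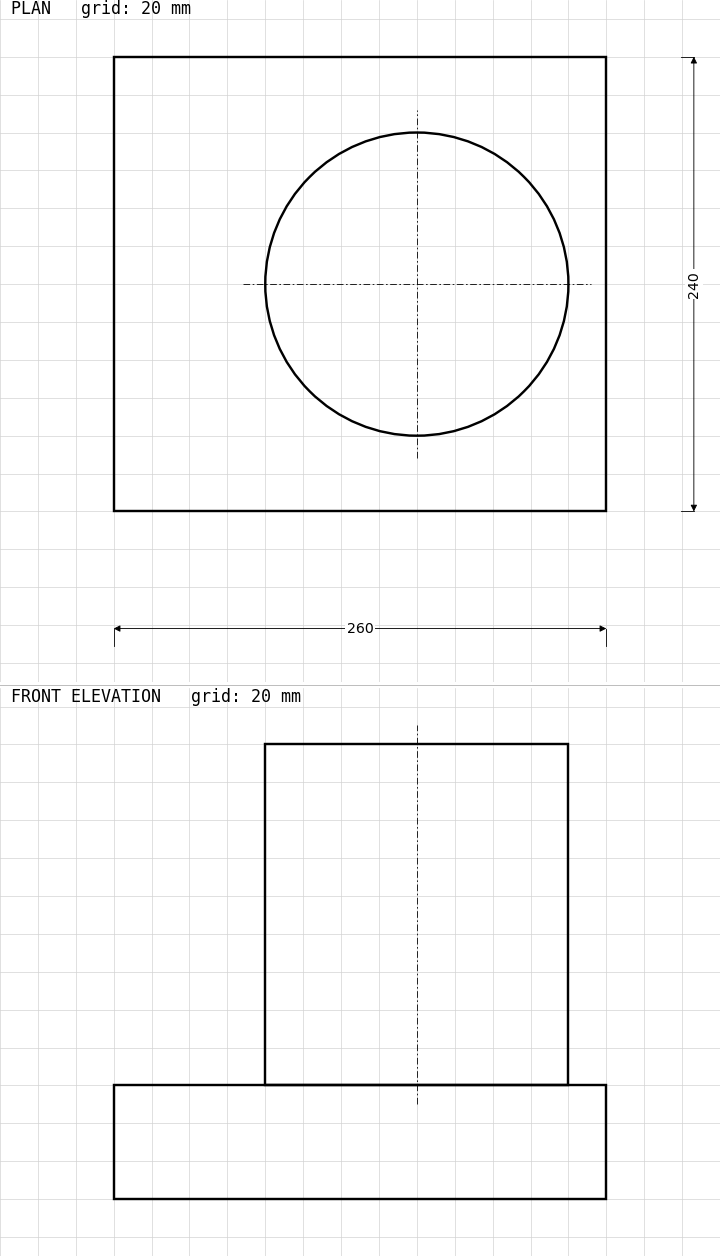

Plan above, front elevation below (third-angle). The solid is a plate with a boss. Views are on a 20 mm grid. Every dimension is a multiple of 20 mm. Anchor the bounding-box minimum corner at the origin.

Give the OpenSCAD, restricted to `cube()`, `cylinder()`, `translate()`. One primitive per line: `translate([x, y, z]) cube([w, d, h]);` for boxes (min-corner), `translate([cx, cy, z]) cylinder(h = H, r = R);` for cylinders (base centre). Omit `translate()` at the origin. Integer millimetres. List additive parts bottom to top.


cube([260, 240, 60]);
translate([160, 120, 60]) cylinder(h = 180, r = 80);


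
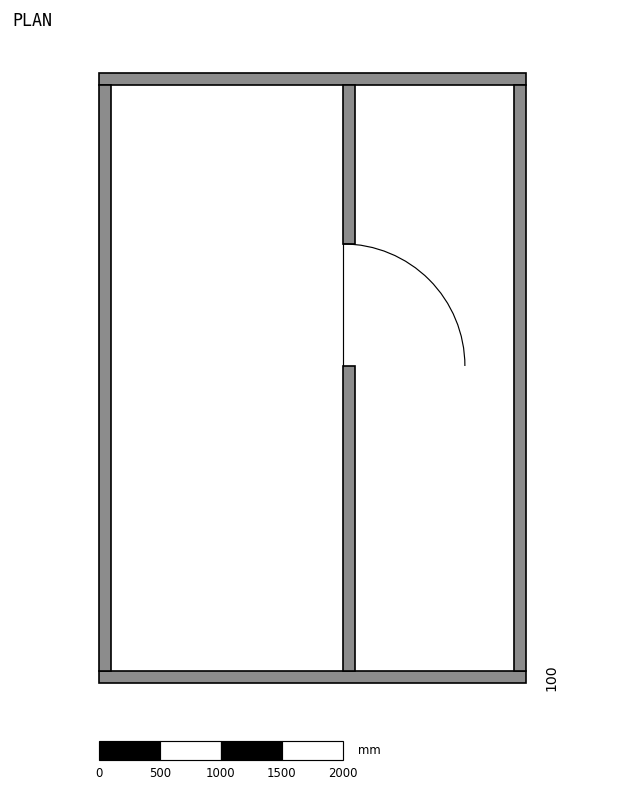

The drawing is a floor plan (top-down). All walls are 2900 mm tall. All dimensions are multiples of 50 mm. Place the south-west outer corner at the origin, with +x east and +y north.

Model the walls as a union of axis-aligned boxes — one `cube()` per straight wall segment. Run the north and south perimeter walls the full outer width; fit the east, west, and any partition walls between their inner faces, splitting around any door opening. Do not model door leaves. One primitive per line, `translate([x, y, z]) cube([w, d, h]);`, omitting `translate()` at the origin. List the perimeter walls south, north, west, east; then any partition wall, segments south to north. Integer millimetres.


cube([3500, 100, 2900]);
translate([0, 4900, 0]) cube([3500, 100, 2900]);
translate([0, 100, 0]) cube([100, 4800, 2900]);
translate([3400, 100, 0]) cube([100, 4800, 2900]);
translate([2000, 100, 0]) cube([100, 2500, 2900]);
translate([2000, 3600, 0]) cube([100, 1300, 2900]);
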